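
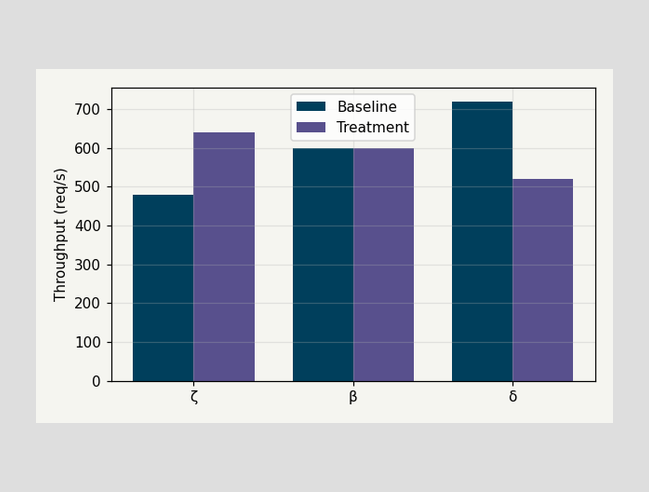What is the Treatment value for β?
600req/s

The Treatment bar at β reaches 600req/s on the y-axis.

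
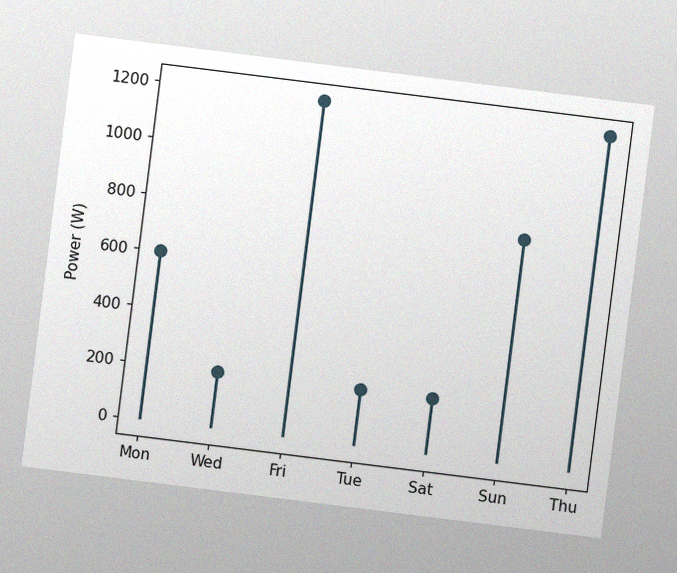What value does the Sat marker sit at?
The chart is tilted about 7° clockwise, with some photo noise. The Sat marker sits at 200W.

200W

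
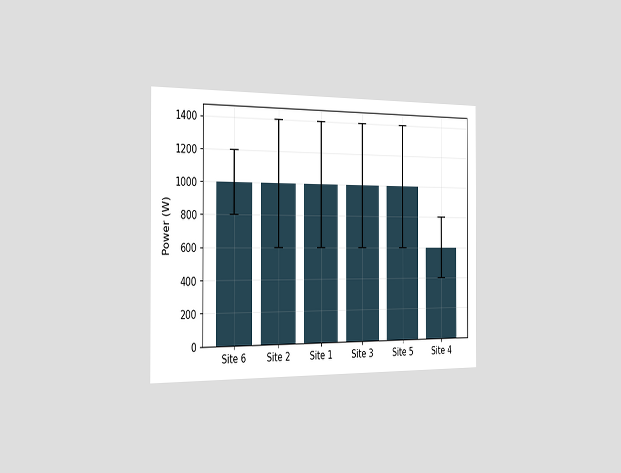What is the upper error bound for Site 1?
1400W

The chart is viewed slightly from the left. The Site 1 bar's upper whisker reaches 1400W.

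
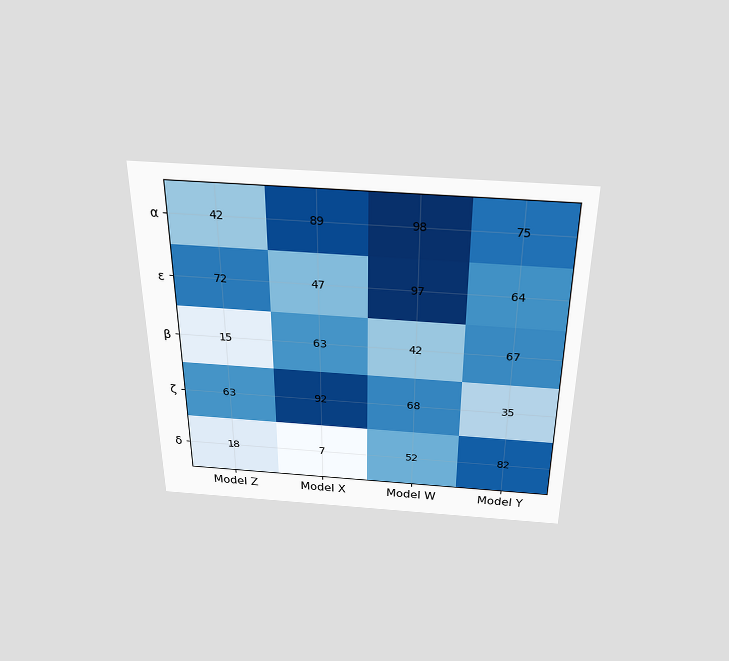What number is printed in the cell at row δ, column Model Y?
The chart is viewed slightly from above. The (δ, Model Y) cell reads 82.

82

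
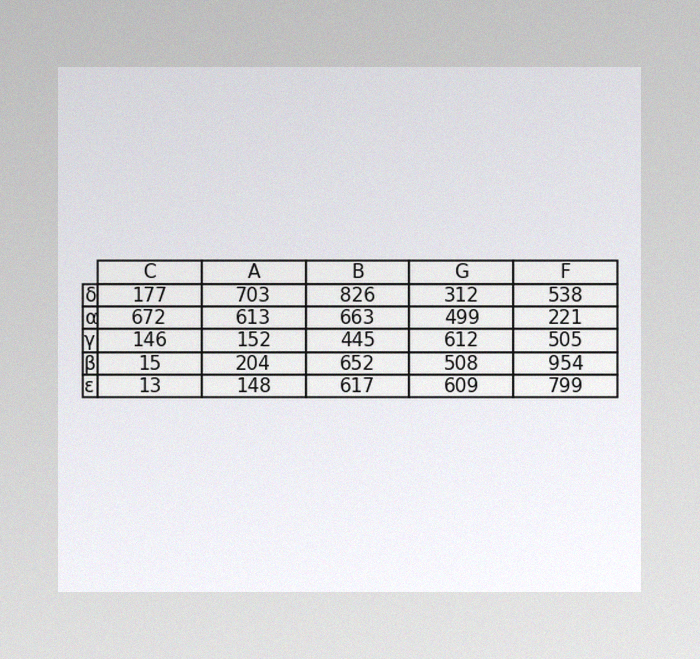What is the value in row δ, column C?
The image has some photo noise and uneven lighting. The (δ, C) cell reads 177.

177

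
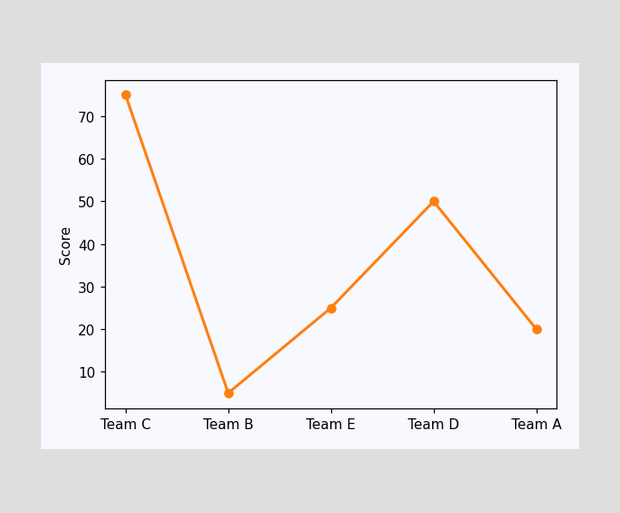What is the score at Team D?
At Team D, the line is at 50.

50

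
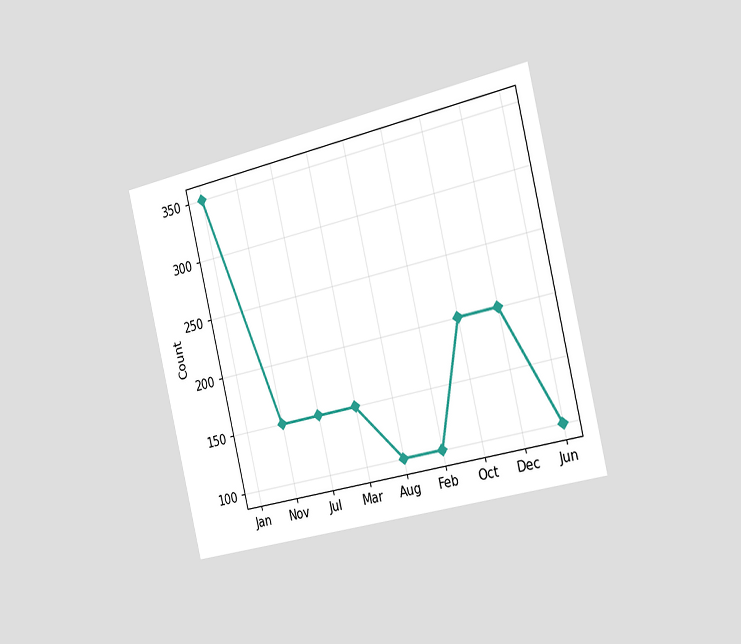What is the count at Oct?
200

The chart is tilted about 14° counter-clockwise and viewed slightly from the right. At Oct, the line is at 200.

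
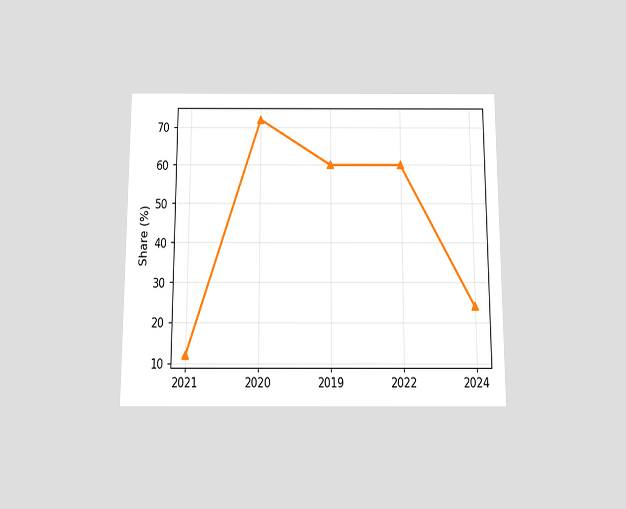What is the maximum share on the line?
72%

The chart is viewed slightly from below. The highest point is at 2020, and reading across to the y-axis gives 72%.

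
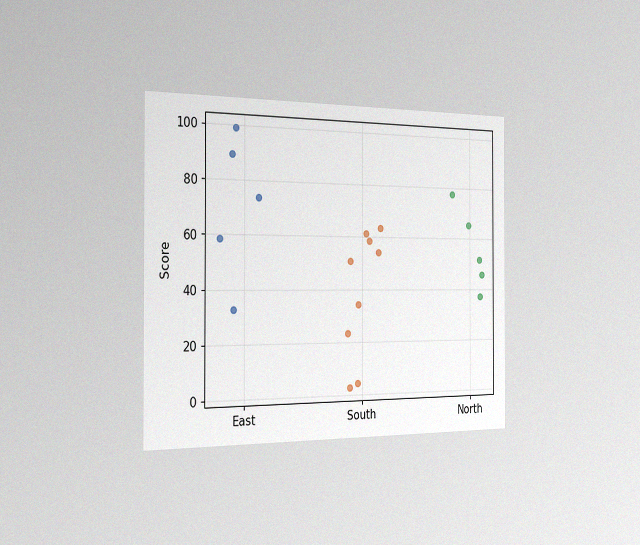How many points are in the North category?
5

The chart is viewed slightly from the left, with some photo noise. Counting the markers in the North column gives 5.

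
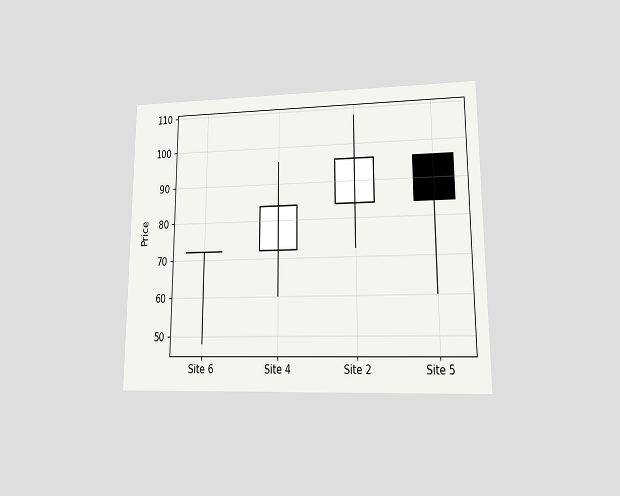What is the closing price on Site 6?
The chart is viewed at a slight angle. The Site 6 candle closes at 72.

72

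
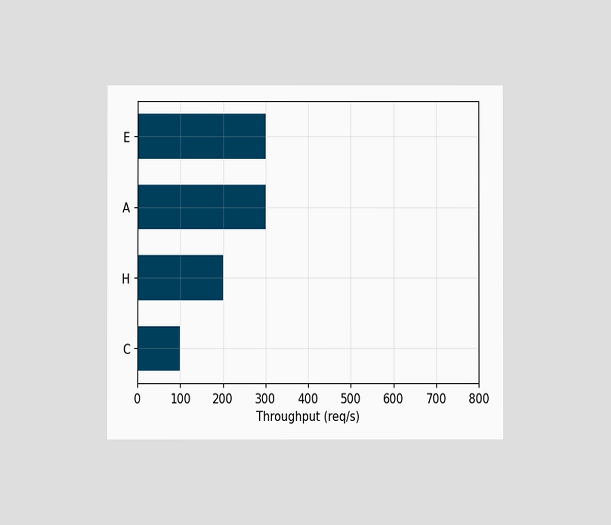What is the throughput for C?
The chart is viewed at a slight angle. Reading along the chart's x-axis, the C bar reaches 100req/s.

100req/s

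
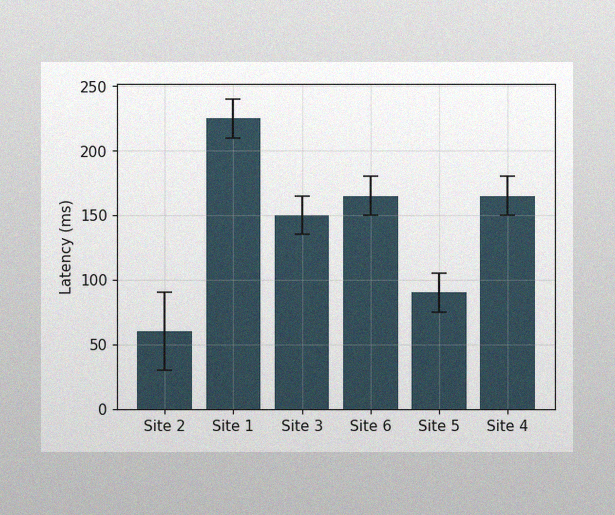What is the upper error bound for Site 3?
The image has some photo noise and uneven lighting. The Site 3 bar's upper whisker reaches 165ms.

165ms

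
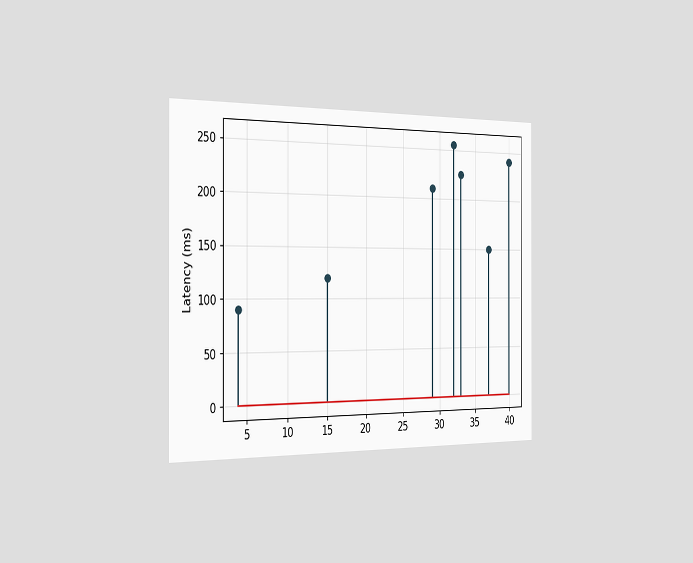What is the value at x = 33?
The chart is viewed slightly from the left. The stem at x=33 reaches 225ms.

225ms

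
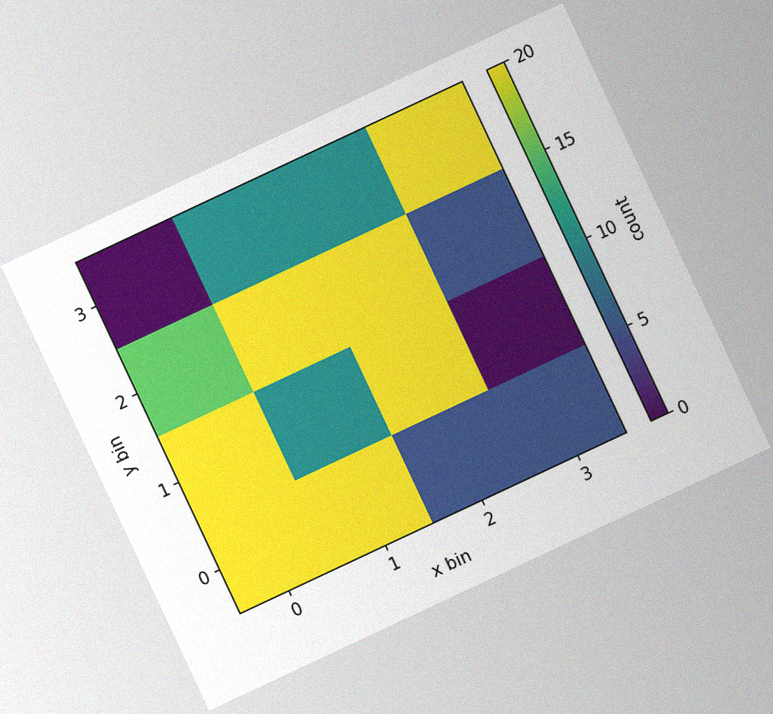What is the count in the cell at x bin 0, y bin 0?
The chart is tilted about 25° counter-clockwise, with some photo noise. Matching the cell (0, 0) against the colorbar gives 20.

20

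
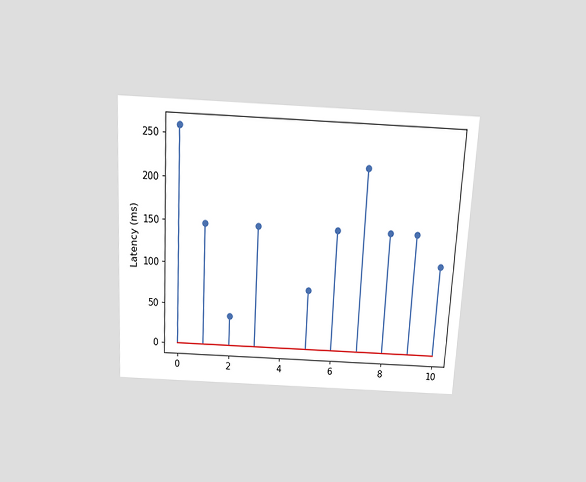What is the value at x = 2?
The chart is tilted about 3° clockwise and viewed slightly from above. The stem at x=2 reaches 37ms.

37ms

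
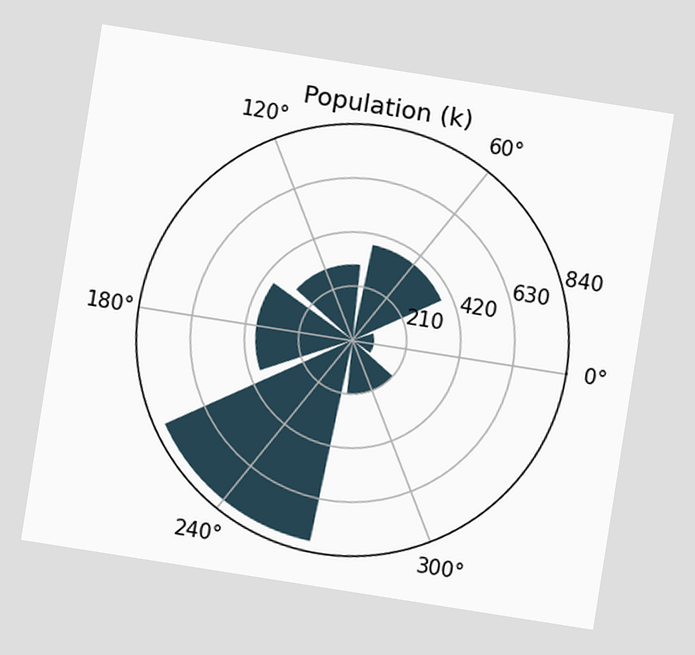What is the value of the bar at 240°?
The chart is tilted about 9° clockwise. The bar at 240° reaches 798k on the radial axis.

798k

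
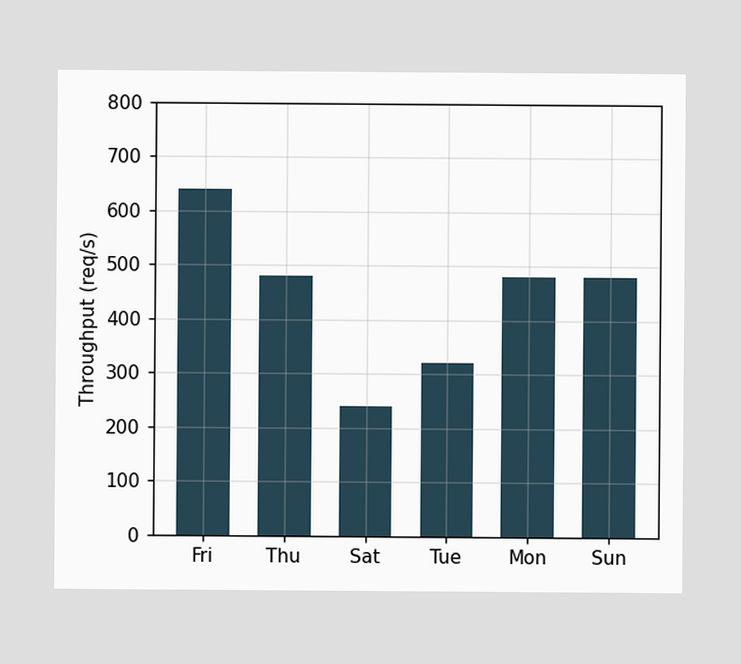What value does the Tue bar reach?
320req/s

Reading along the chart's y-axis, the Tue bar reaches 320req/s.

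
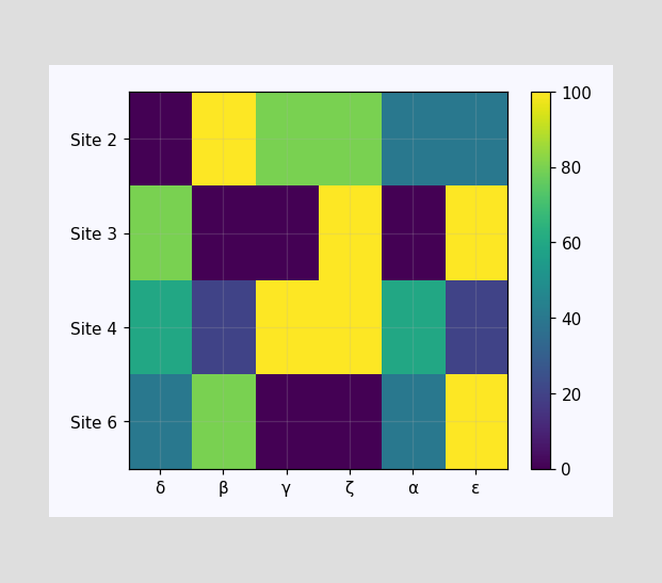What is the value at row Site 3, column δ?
Matching cell (Site 3, δ) against the colorbar gives 80.

80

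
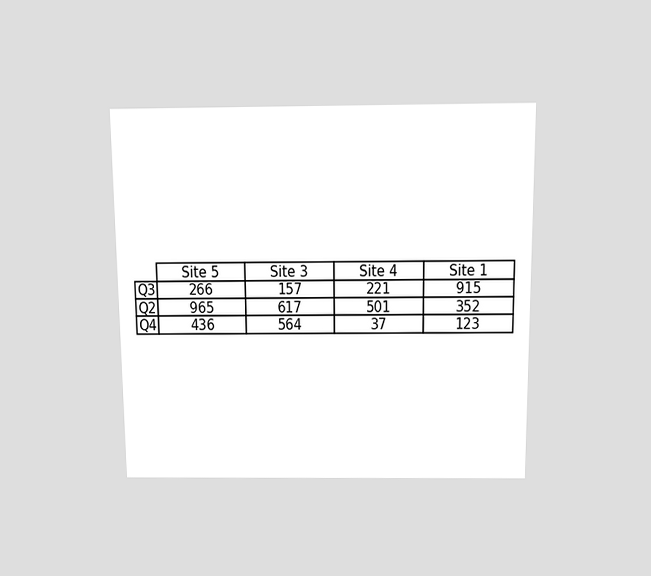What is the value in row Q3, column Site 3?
The chart is viewed slightly from above. The (Q3, Site 3) cell reads 157.

157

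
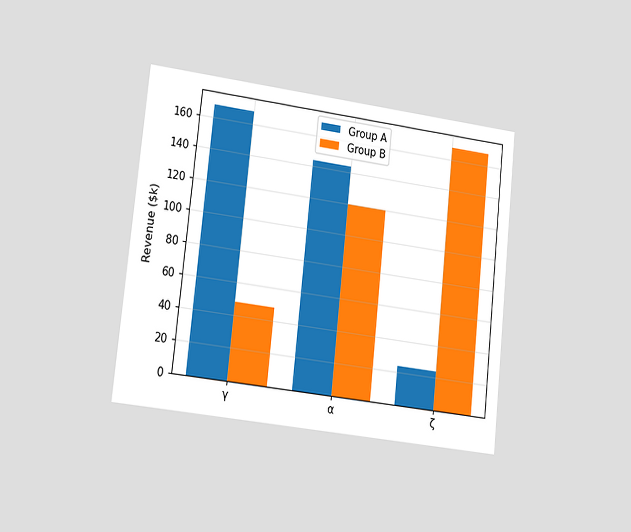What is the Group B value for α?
The chart is tilted about 6° clockwise and viewed slightly from the left. The Group B bar at α reaches $120k on the y-axis.

$120k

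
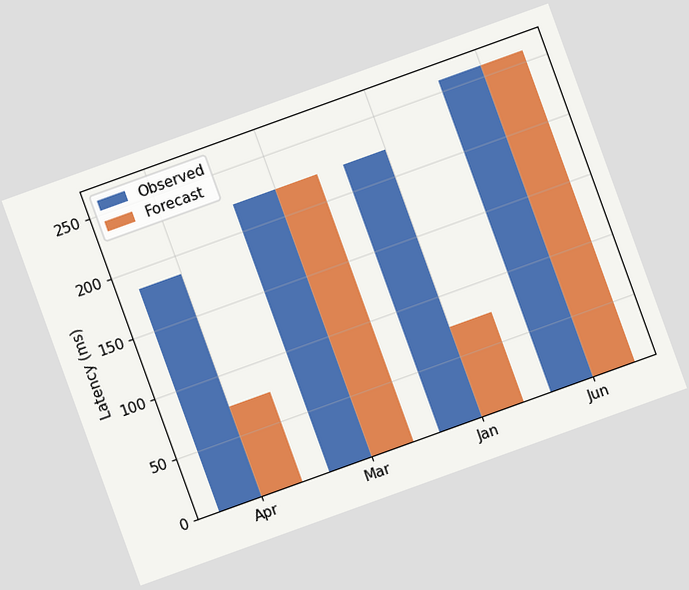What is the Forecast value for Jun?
259ms

The chart is tilted about 20° counter-clockwise. The Forecast bar at Jun reaches 259ms on the y-axis.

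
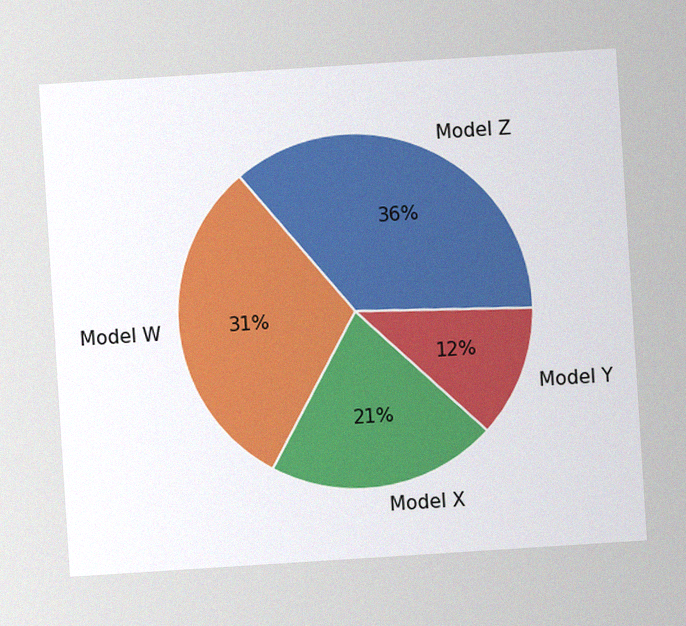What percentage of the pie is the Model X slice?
The chart is tilted about 4° counter-clockwise, with some photo noise. The Model X slice takes up 21% of the pie.

21%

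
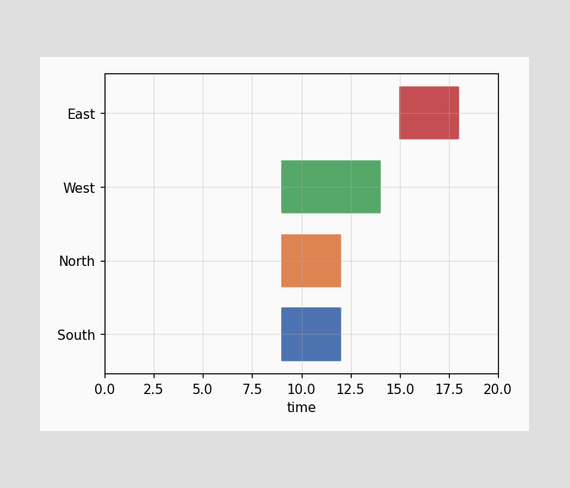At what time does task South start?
The South bar begins at t=9.

9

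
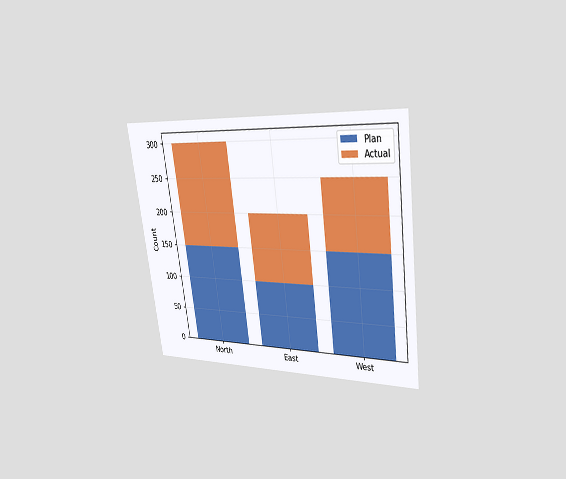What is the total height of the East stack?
The chart is tilted about 7° counter-clockwise and viewed slightly from the right. The East stack's top reaches 200 on the y-axis.

200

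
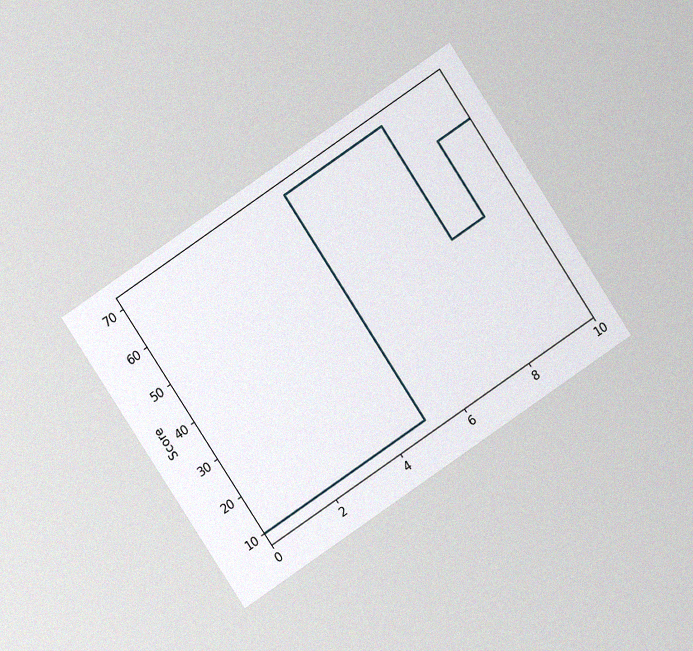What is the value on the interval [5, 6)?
70

The chart is tilted about 34° counter-clockwise and viewed at a slight angle, with some photo noise. On [5, 6) the step sits at 70.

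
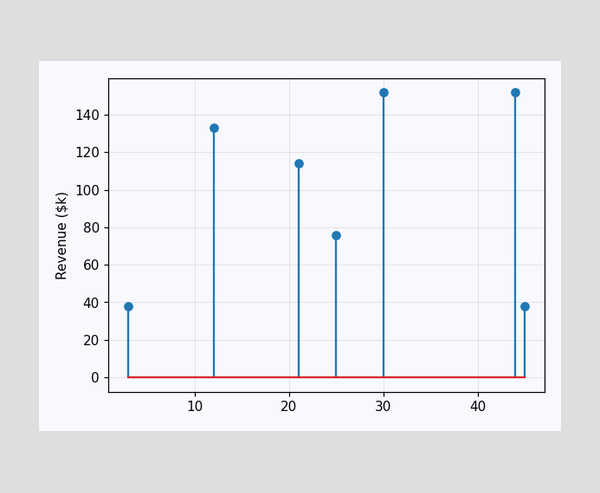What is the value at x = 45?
$38k

The stem at x=45 reaches $38k.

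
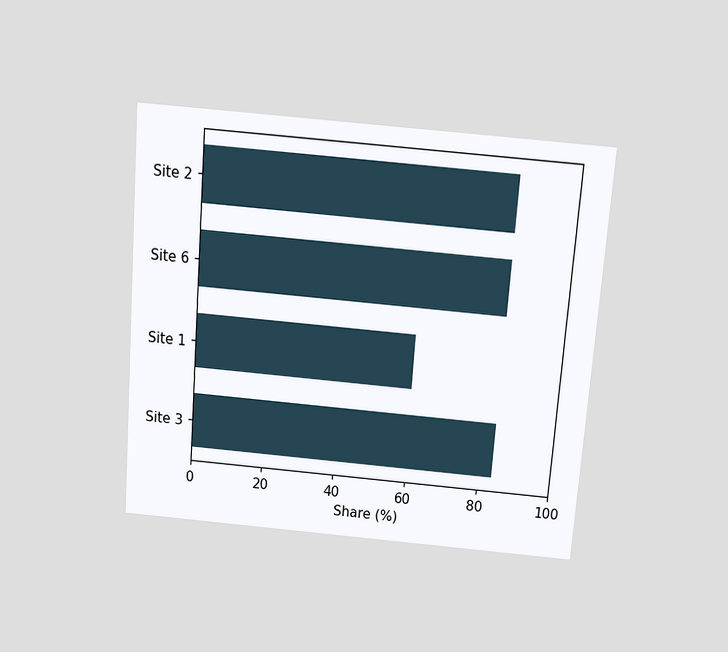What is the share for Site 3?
84%

The chart is tilted about 4° clockwise and viewed slightly from above. Reading along the chart's x-axis, the Site 3 bar reaches 84%.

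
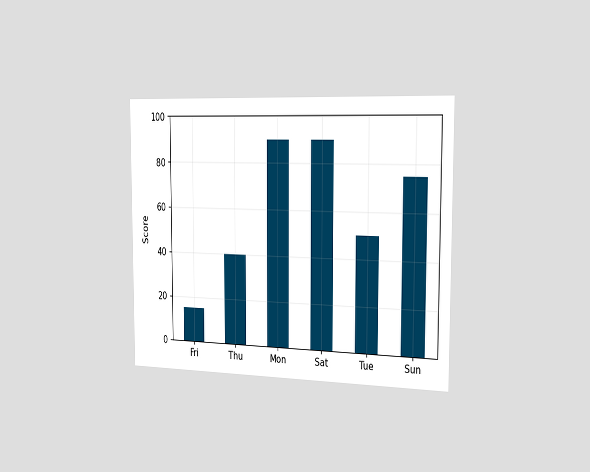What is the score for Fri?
The chart is viewed slightly from the right. Reading along the chart's y-axis, the Fri bar reaches 15.

15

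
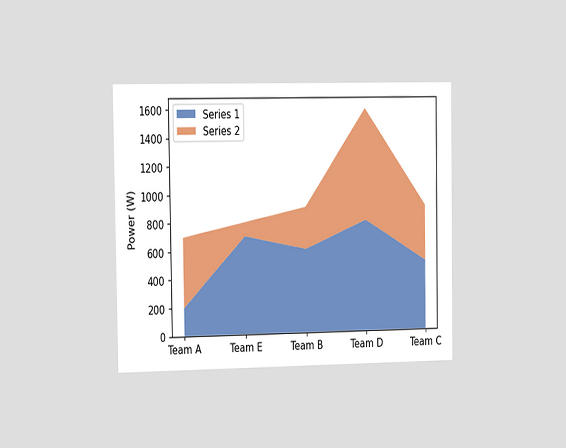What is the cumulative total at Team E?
The chart is viewed slightly from the left. The stacked total at Team E reaches 800W.

800W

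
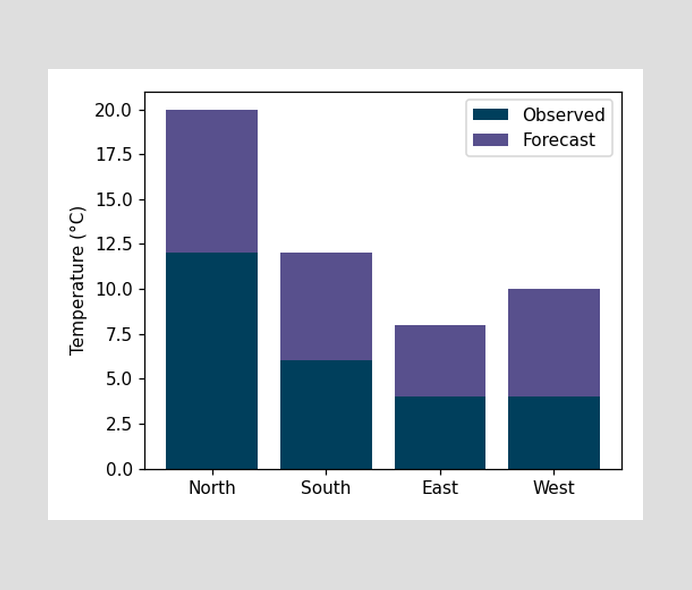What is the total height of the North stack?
20°C

The North stack's top reaches 20°C on the y-axis.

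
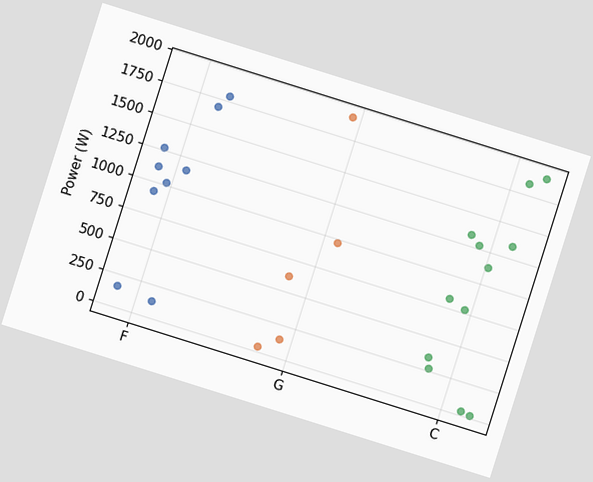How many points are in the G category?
5

The chart is tilted about 17° clockwise. Counting the markers in the G column gives 5.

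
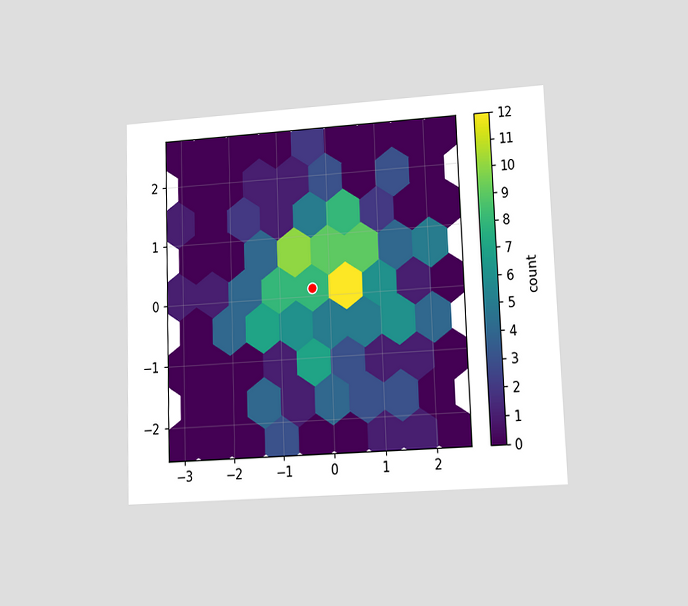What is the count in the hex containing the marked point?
8

The chart is tilted about 2° counter-clockwise and viewed at a slight angle. The marked hex reads 8 on the colorbar.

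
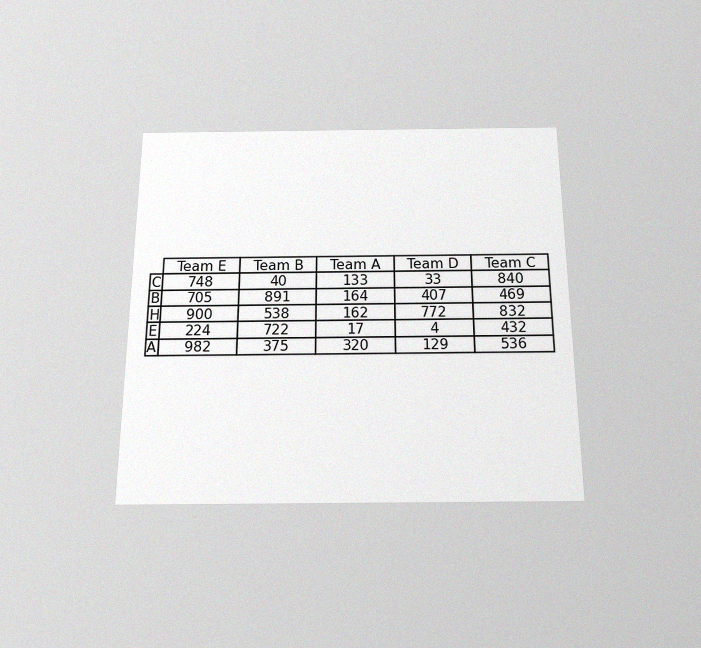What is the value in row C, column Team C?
The chart is viewed slightly from below, with some photo noise. The (C, Team C) cell reads 840.

840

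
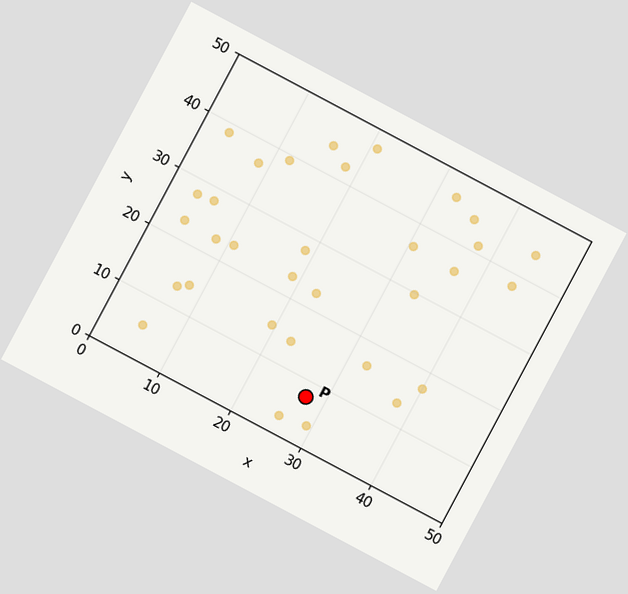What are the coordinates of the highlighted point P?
(27.5, 7.5)

The chart is tilted about 28° clockwise. Following the gridlines from P to each axis, P sits at (27.5, 7.5).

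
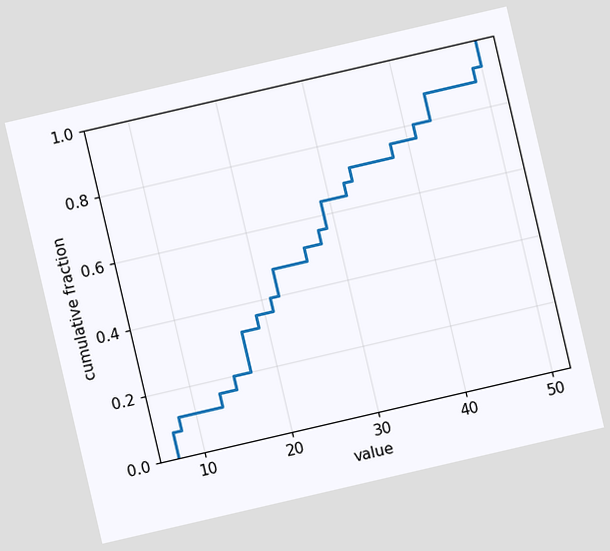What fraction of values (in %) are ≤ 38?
The chart is tilted about 13° counter-clockwise. At x=38 the ECDF step is at 76%.

76%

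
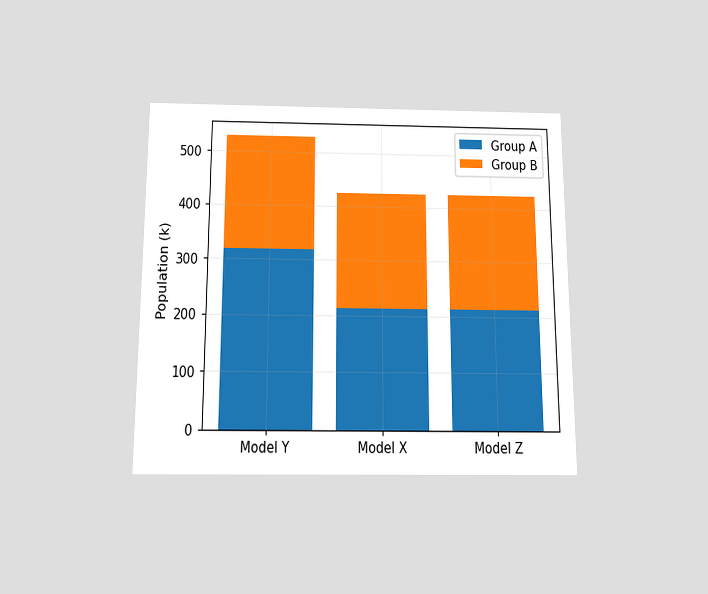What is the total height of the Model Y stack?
530k

The chart is viewed slightly from below. The Model Y stack's top reaches 530k on the y-axis.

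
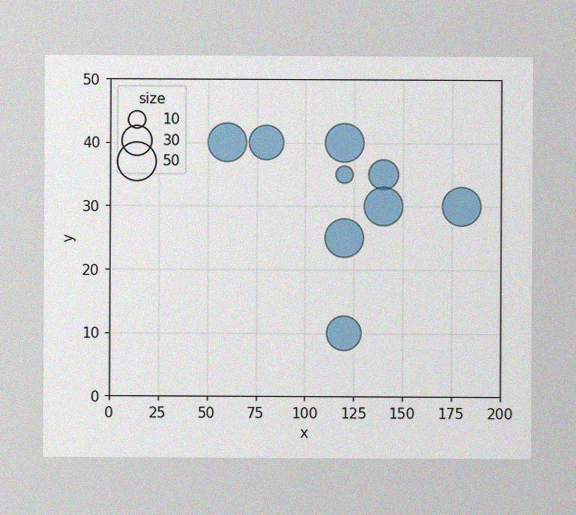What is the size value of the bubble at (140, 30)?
50

The image has some photo noise and uneven lighting. Matching the bubble at (140, 30) against the size legend gives 50.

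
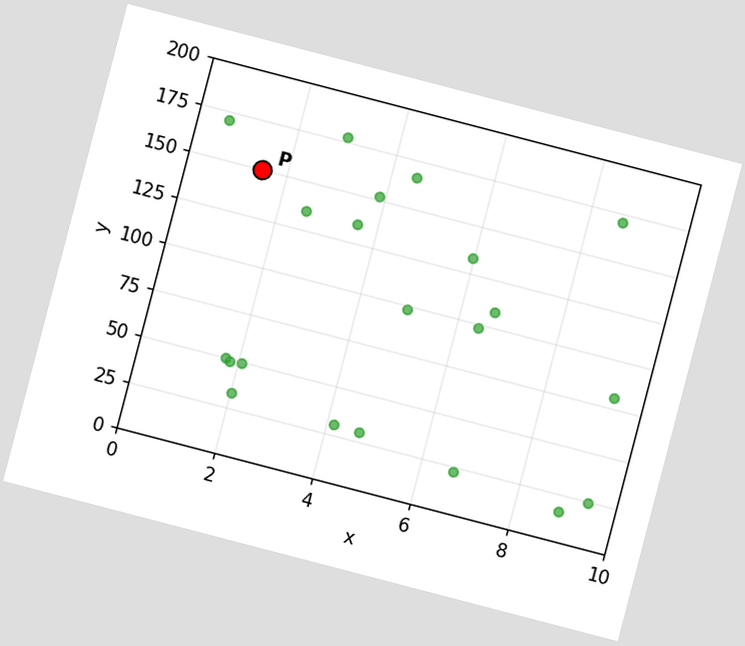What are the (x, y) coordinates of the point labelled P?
The chart is tilted about 15° clockwise. Following the gridlines from P to each axis, P sits at (1.5, 150).

(1.5, 150)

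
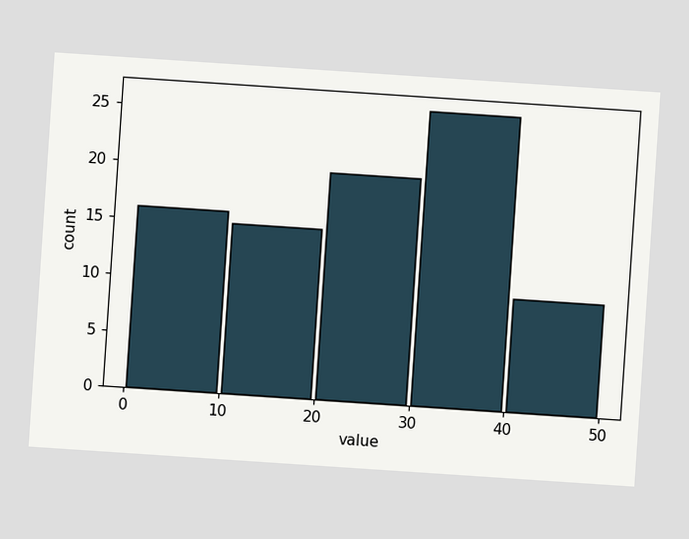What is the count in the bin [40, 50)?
10

The chart is tilted about 4° clockwise. The [40, 50) bin has height 10.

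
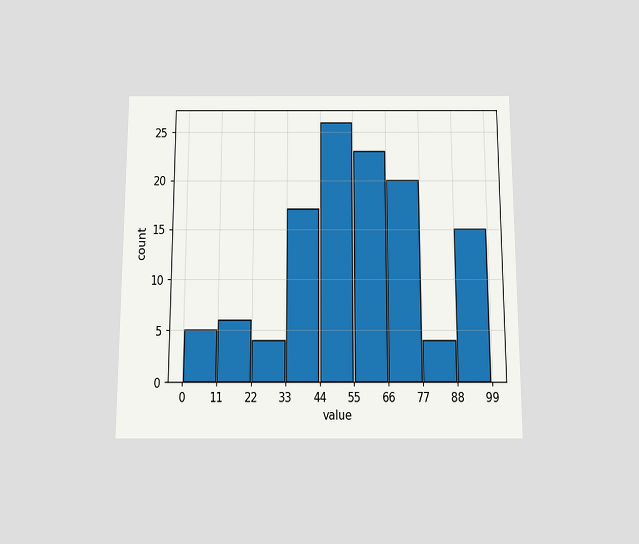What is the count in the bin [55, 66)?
The chart is viewed slightly from below. The [55, 66) bin has height 23.

23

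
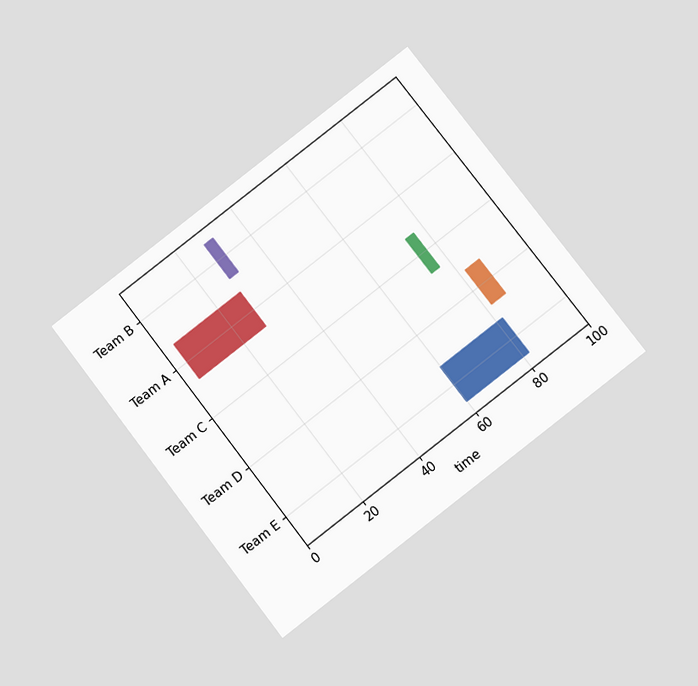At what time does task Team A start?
The chart is tilted about 38° counter-clockwise and viewed at a slight angle. The Team A bar begins at t=4.

4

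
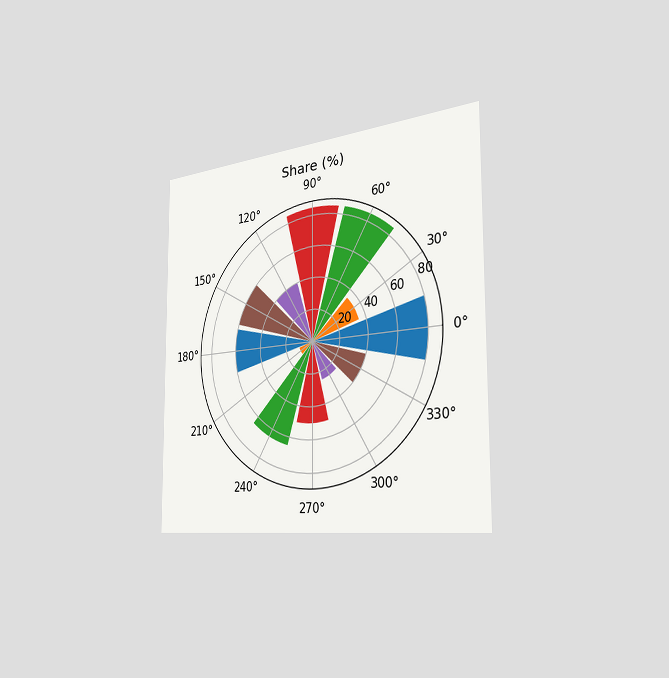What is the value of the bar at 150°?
The chart is viewed slightly from the right. The bar at 150° reaches 60% on the radial axis.

60%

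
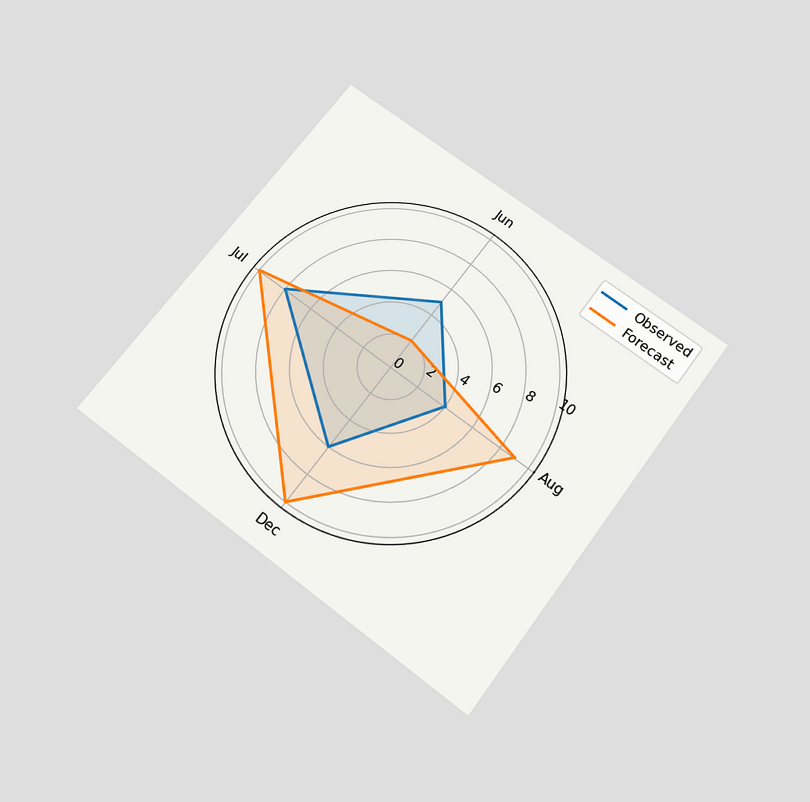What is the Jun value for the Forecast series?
2

The chart is tilted about 37° clockwise and viewed slightly from below. On the Jun axis, Forecast reaches 2.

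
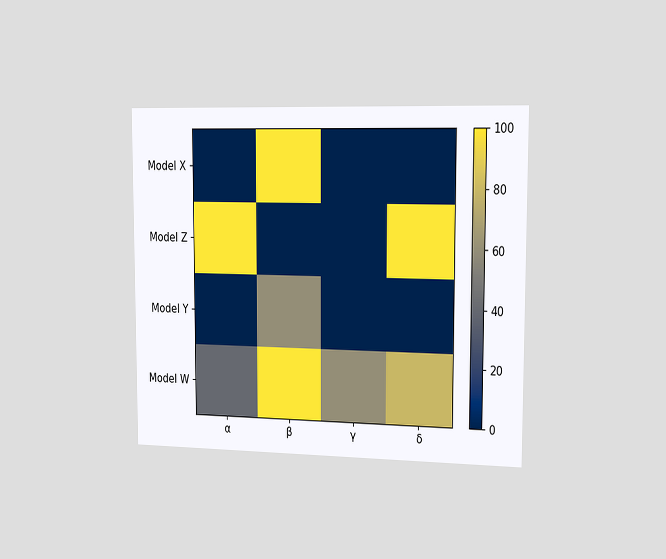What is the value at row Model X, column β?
The chart is viewed slightly from the right. Matching cell (Model X, β) against the colorbar gives 100.

100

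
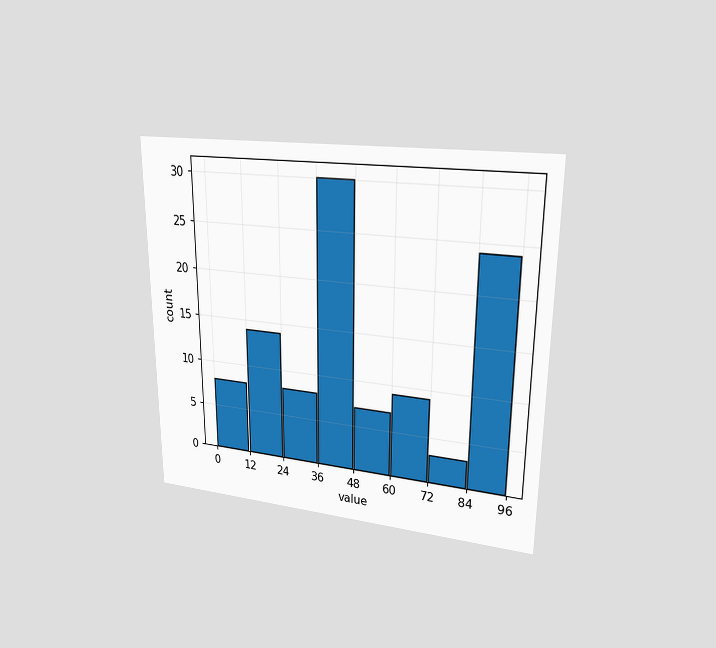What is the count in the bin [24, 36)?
8

The chart is viewed at a slight angle. The [24, 36) bin has height 8.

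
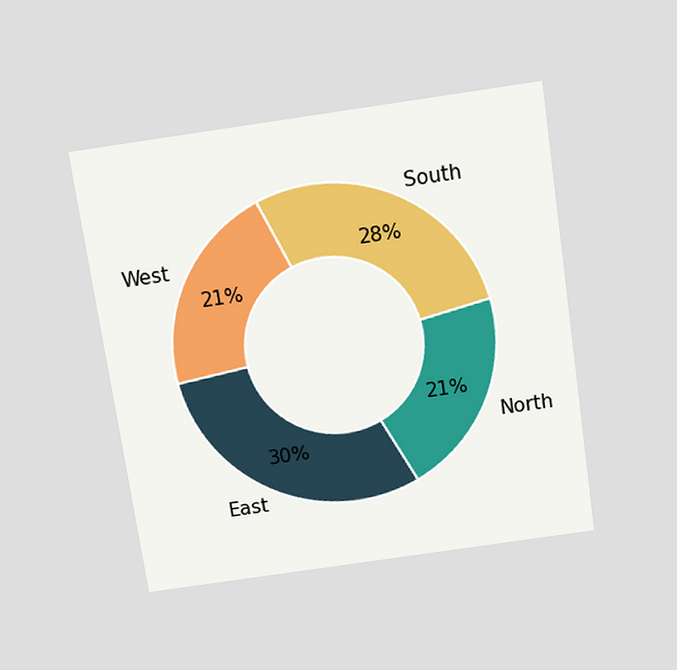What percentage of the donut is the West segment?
21%

The chart is tilted about 8° counter-clockwise and viewed slightly from above. The West segment takes up 21% of the ring.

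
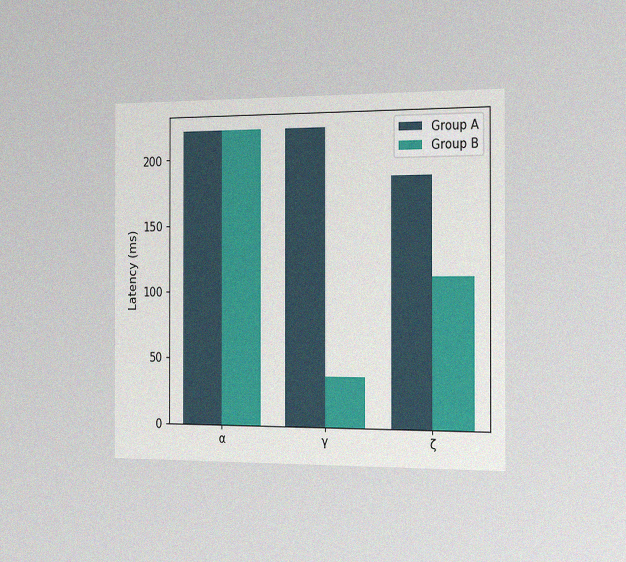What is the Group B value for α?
222ms

The chart is viewed slightly from the right, with some photo noise. The Group B bar at α reaches 222ms on the y-axis.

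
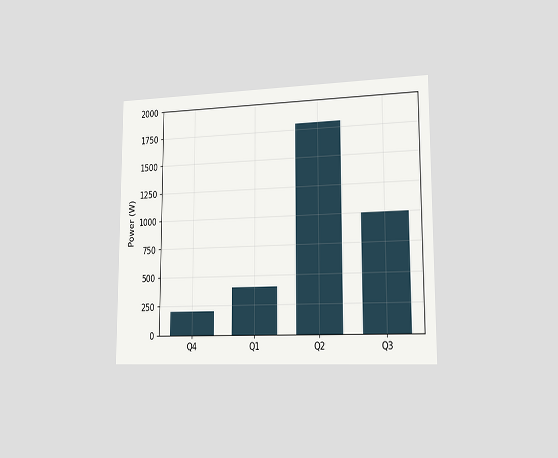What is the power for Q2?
1800W

The chart is viewed slightly from the right. Reading along the chart's y-axis, the Q2 bar reaches 1800W.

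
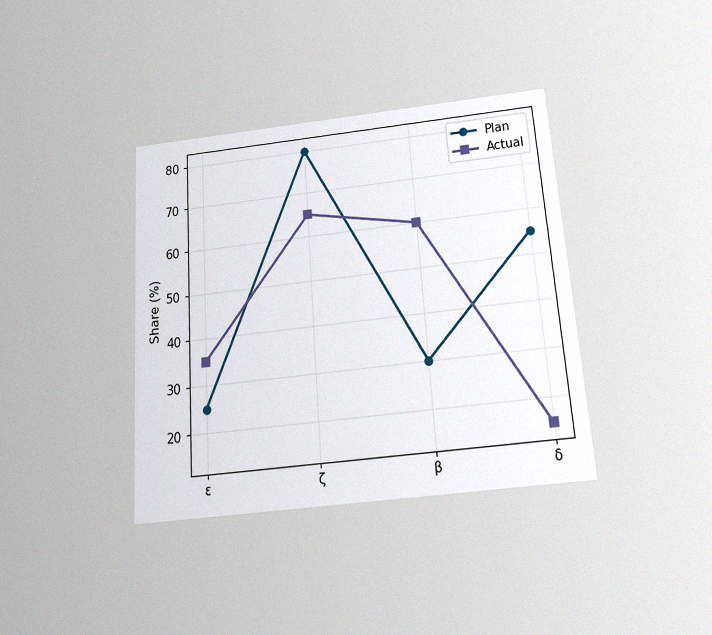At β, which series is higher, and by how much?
The chart is tilted about 4° counter-clockwise and viewed slightly from below, with some photo noise. At β, Actual sits above the other line by 30%.

Actual, by 30%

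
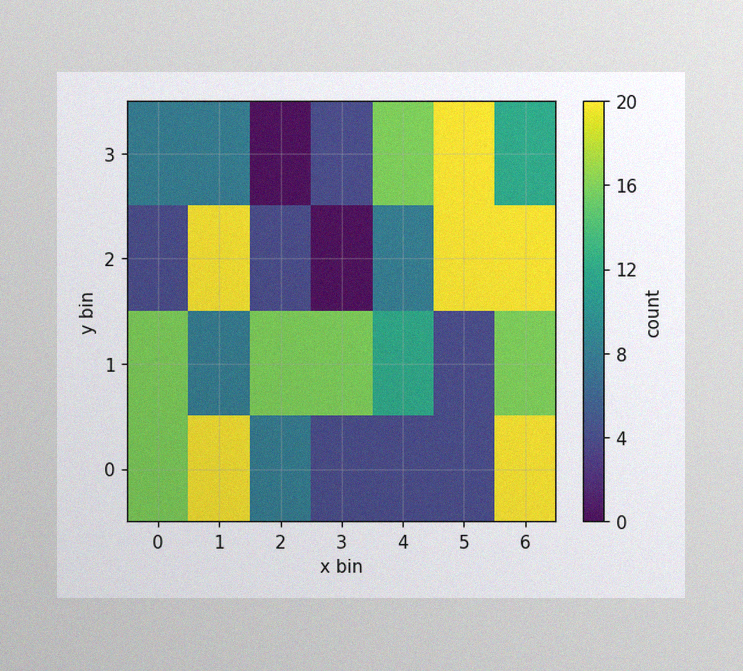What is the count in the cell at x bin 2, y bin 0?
The image has some photo noise and uneven lighting. Matching the cell (2, 0) against the colorbar gives 8.

8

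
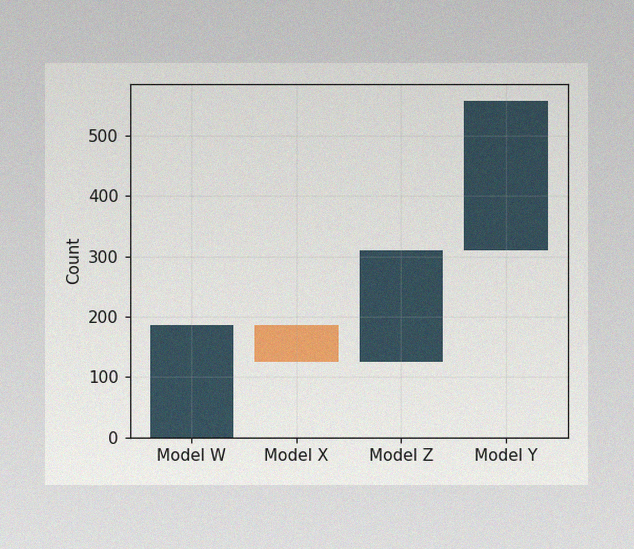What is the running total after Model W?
The image has some photo noise and uneven lighting. After Model W the running total reaches 186.

186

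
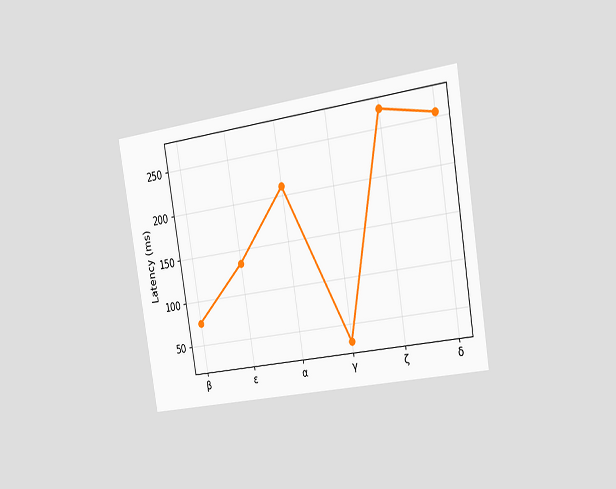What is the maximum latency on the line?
270ms

The chart is tilted about 9° counter-clockwise and viewed slightly from the right. The highest point is at ζ, and reading across to the y-axis gives 270ms.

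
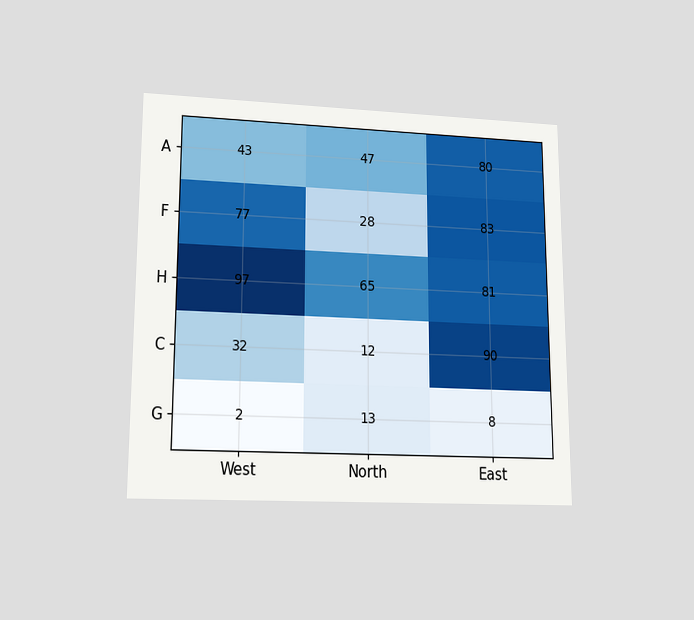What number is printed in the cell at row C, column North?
The chart is viewed at a slight angle. The (C, North) cell reads 12.

12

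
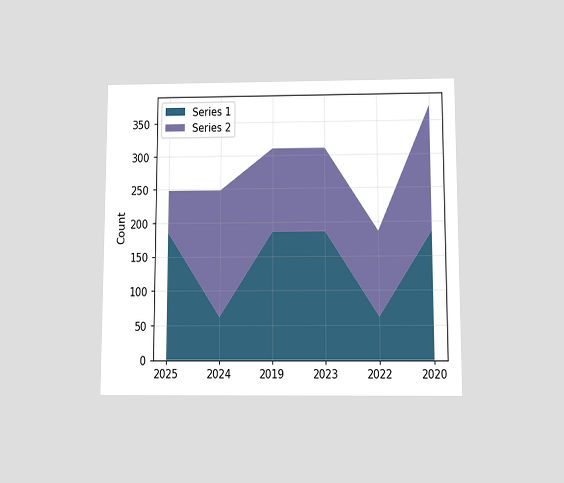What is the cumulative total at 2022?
186

The chart is viewed slightly from below. The stacked total at 2022 reaches 186.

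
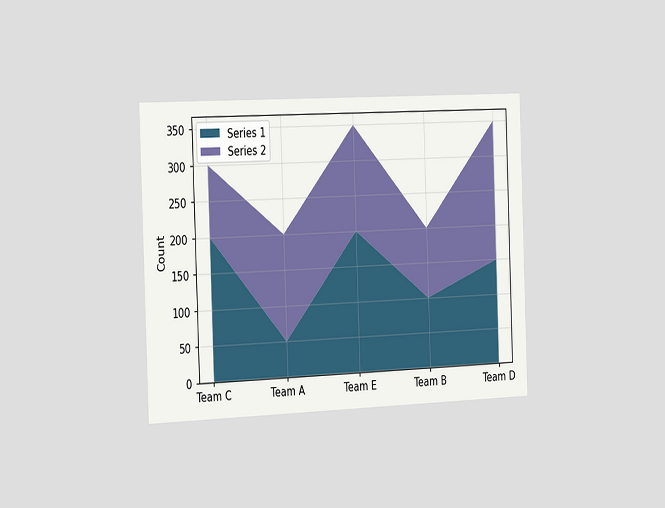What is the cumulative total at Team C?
300

The chart is tilted about 2° counter-clockwise and viewed slightly from the left. The stacked total at Team C reaches 300.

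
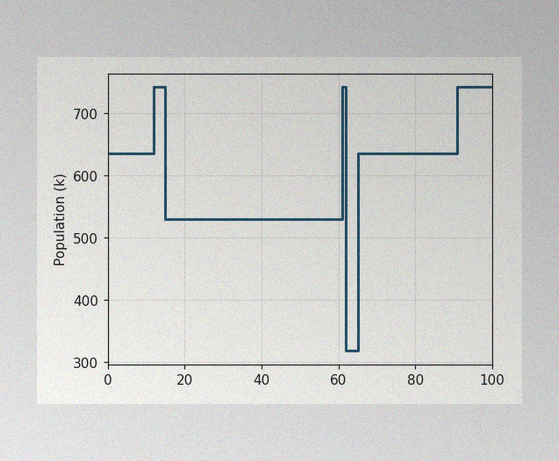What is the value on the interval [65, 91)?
The image has some photo noise and uneven lighting. On [65, 91) the step sits at 636k.

636k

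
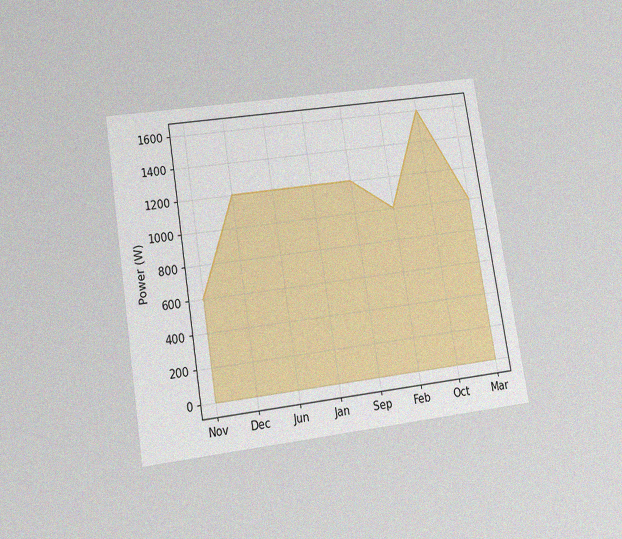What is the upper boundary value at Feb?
The chart is tilted about 9° counter-clockwise and viewed slightly from below, with some photo noise. At Feb the upper boundary is at 1000W.

1000W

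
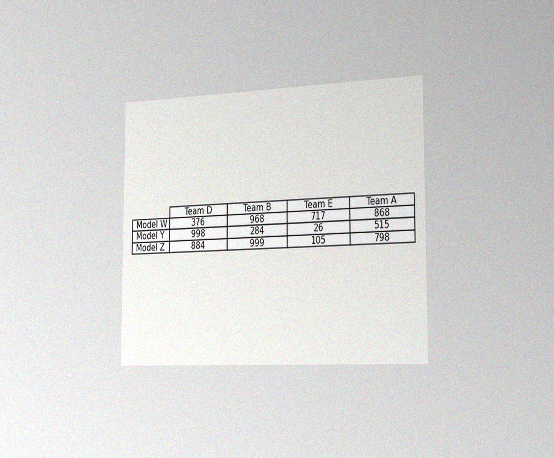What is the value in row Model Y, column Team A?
The chart is viewed slightly from the right, with some photo noise. The (Model Y, Team A) cell reads 515.

515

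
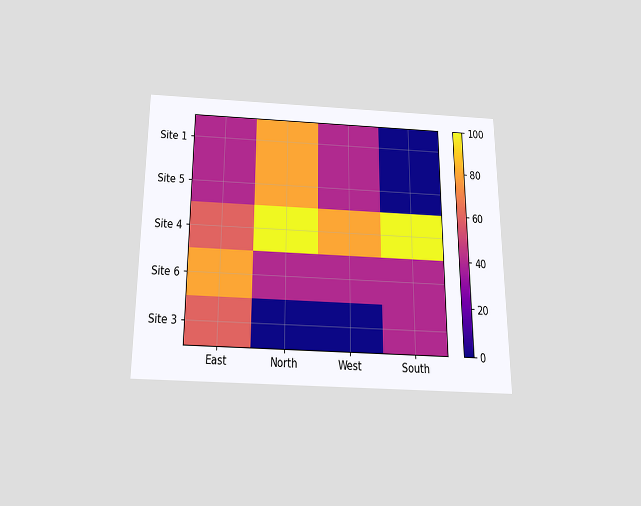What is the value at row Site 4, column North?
The chart is viewed slightly from below. Matching cell (Site 4, North) against the colorbar gives 100.

100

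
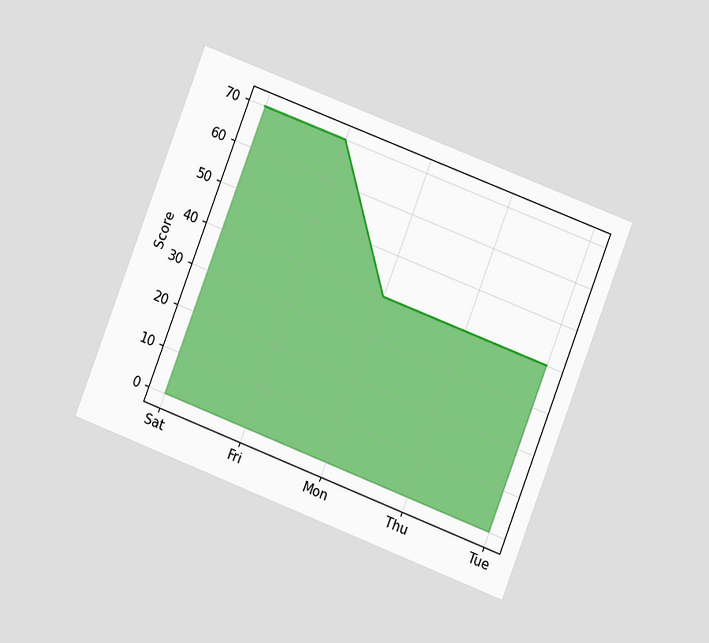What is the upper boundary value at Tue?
The chart is tilted about 21° clockwise and viewed at a slight angle. At Tue the upper boundary is at 40.

40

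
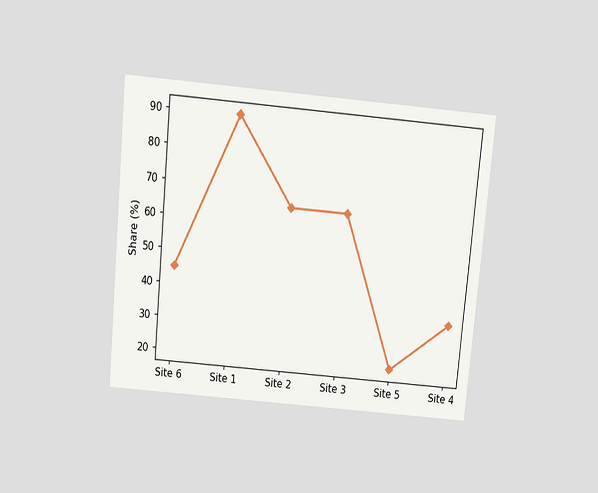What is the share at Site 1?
The chart is tilted about 5° clockwise and viewed slightly from above. At Site 1, the line is at 90%.

90%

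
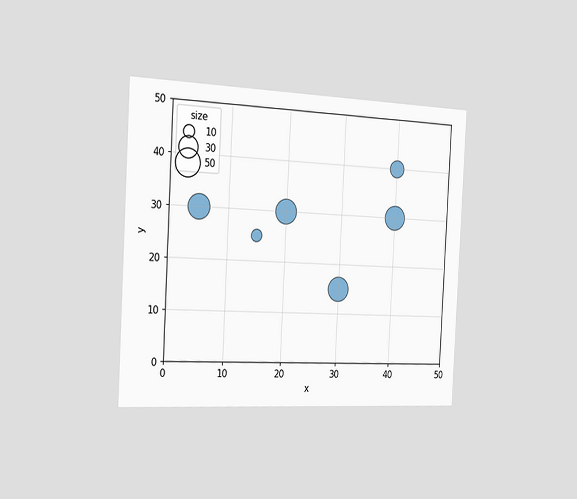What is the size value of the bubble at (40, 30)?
The chart is tilted about 3° clockwise and viewed slightly from the left. Matching the bubble at (40, 30) against the size legend gives 40.

40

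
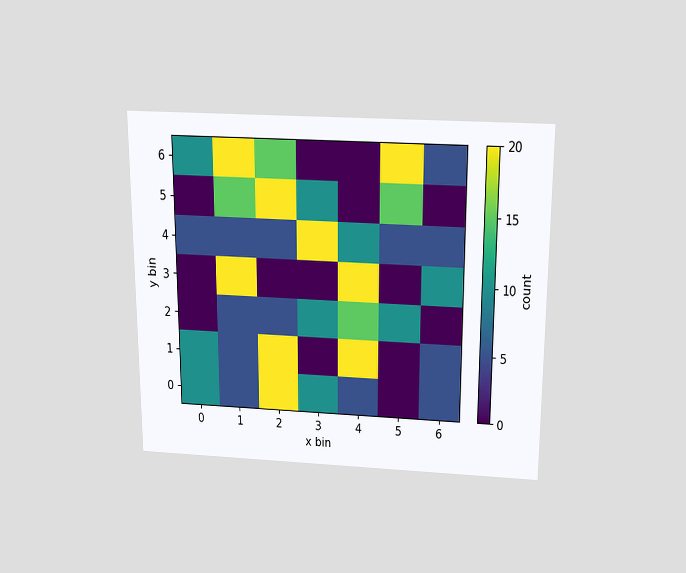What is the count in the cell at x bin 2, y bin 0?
The chart is viewed slightly from above. Matching the cell (2, 0) against the colorbar gives 20.

20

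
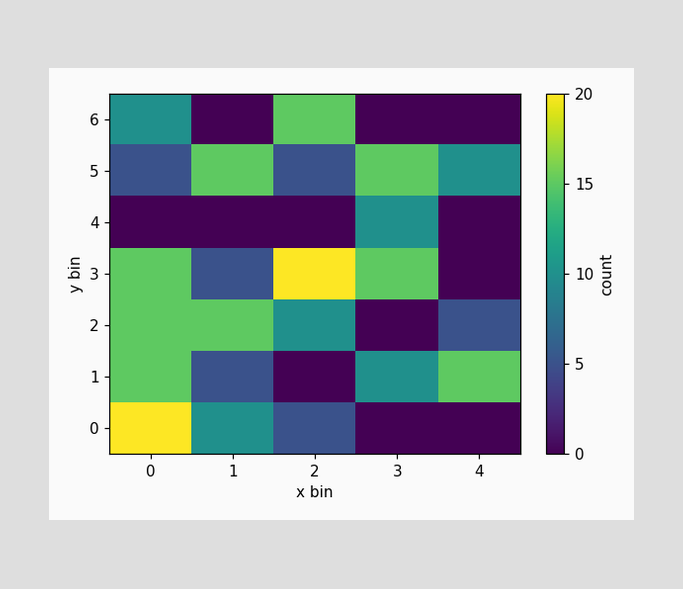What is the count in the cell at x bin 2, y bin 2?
10

Matching the cell (2, 2) against the colorbar gives 10.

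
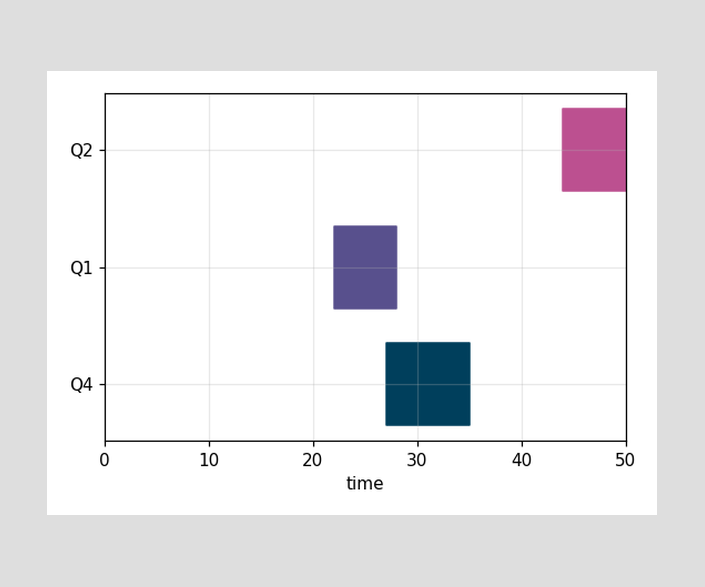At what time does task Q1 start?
22

The Q1 bar begins at t=22.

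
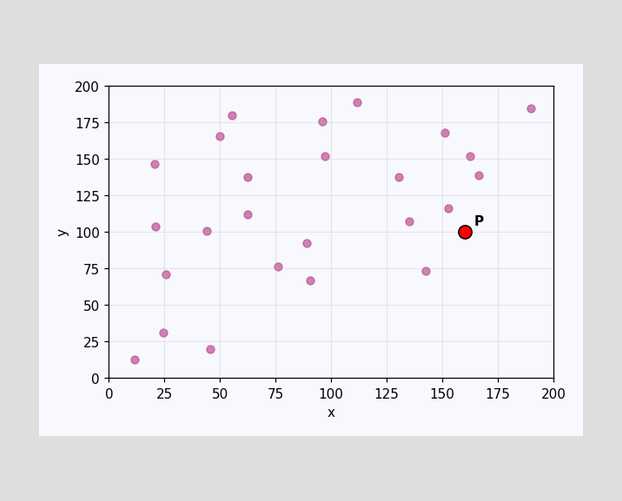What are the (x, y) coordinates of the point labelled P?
Following the gridlines from P to each axis, P sits at (160, 100).

(160, 100)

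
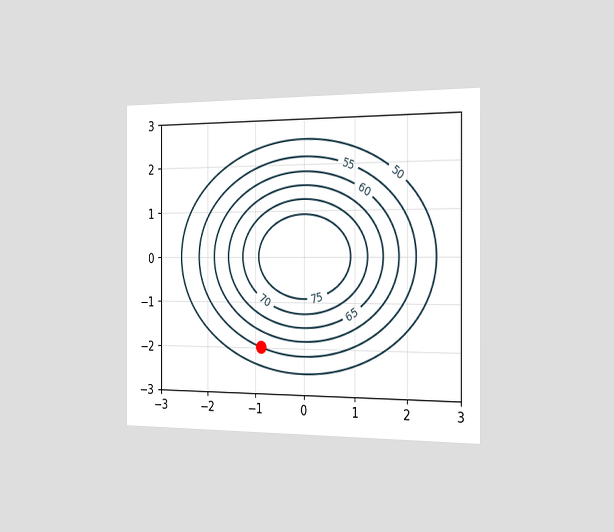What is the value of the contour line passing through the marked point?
The chart is viewed slightly from the right. The marked point sits on the contour labelled 55.

55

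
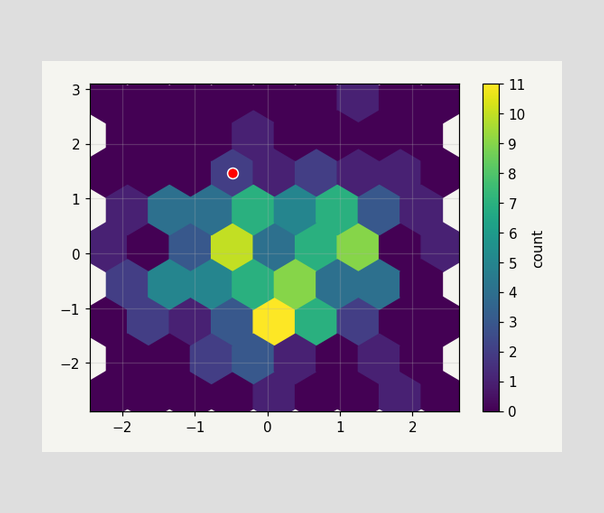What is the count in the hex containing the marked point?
2

The marked hex reads 2 on the colorbar.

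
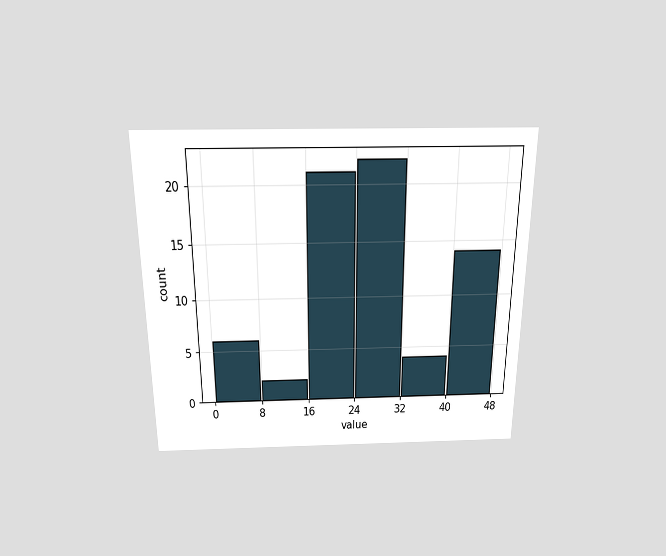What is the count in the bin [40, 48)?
The chart is viewed slightly from above. The [40, 48) bin has height 14.

14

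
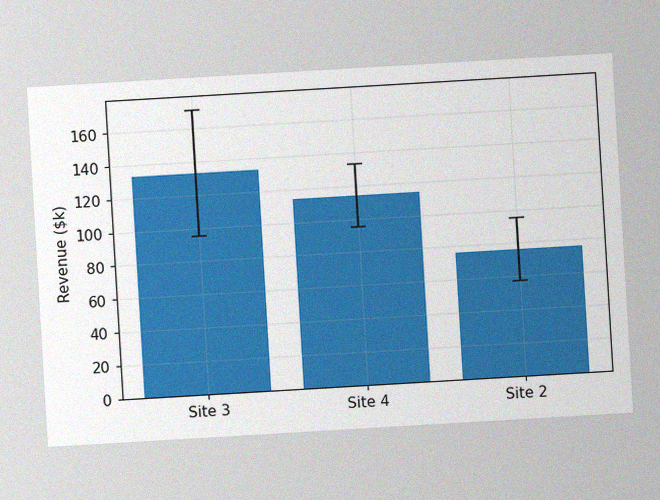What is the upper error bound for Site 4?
$133k

The chart is tilted about 3° counter-clockwise, with some photo noise. The Site 4 bar's upper whisker reaches $133k.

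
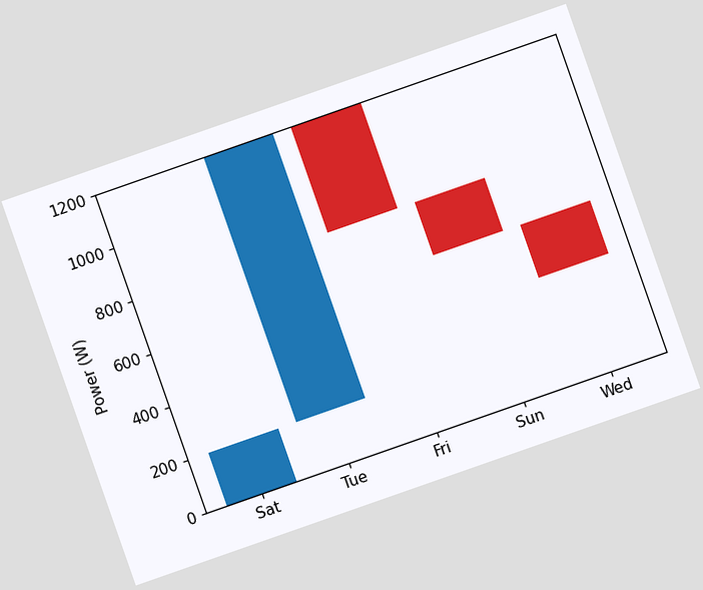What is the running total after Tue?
The chart is tilted about 19° counter-clockwise. After Tue the running total reaches 1200W.

1200W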